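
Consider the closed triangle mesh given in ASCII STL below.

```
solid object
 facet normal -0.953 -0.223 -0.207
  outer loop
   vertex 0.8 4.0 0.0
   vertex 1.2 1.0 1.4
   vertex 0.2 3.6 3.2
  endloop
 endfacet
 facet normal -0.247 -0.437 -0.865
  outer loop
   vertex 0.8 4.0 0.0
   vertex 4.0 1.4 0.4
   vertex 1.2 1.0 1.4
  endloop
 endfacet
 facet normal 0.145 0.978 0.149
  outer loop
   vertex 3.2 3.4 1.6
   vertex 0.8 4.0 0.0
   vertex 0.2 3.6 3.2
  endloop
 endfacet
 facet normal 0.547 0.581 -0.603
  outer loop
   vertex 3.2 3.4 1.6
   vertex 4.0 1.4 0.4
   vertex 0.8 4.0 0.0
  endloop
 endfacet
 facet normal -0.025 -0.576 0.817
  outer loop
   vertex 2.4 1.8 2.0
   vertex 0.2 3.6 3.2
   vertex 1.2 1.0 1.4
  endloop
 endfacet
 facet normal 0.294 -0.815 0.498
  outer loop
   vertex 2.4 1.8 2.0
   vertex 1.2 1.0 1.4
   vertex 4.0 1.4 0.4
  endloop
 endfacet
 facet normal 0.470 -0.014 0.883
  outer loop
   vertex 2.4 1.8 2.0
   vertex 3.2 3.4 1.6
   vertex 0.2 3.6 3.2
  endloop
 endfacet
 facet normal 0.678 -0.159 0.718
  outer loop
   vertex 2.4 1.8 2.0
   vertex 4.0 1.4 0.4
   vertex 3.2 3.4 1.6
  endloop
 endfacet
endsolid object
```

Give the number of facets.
8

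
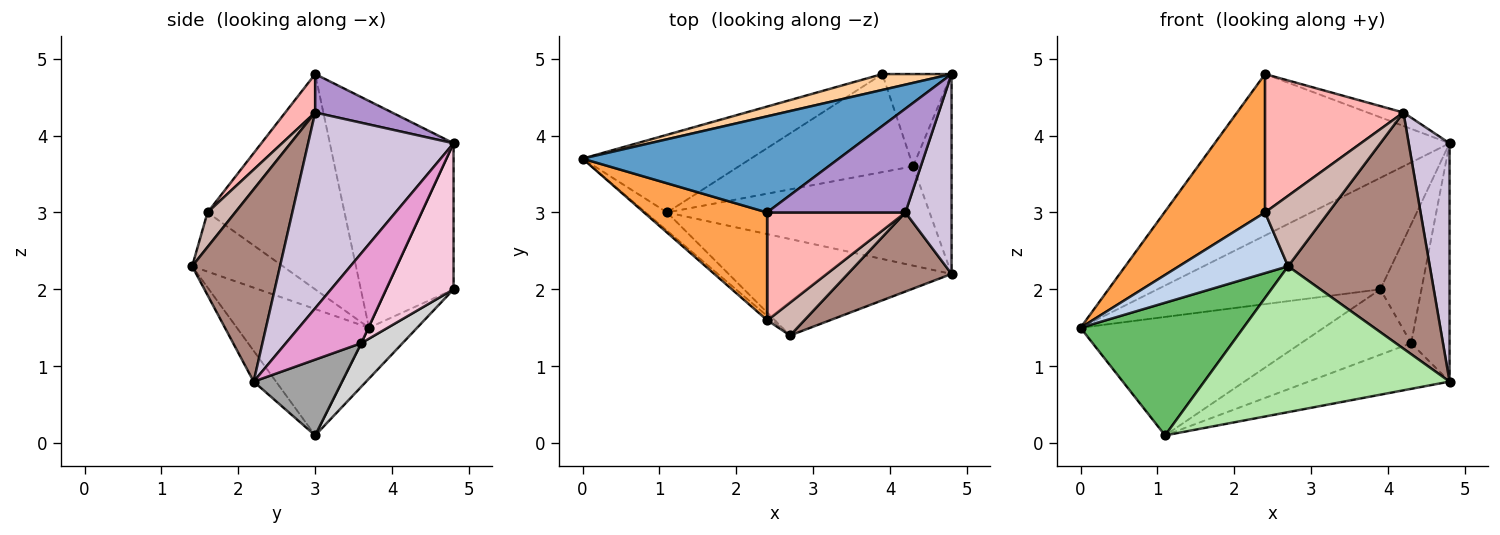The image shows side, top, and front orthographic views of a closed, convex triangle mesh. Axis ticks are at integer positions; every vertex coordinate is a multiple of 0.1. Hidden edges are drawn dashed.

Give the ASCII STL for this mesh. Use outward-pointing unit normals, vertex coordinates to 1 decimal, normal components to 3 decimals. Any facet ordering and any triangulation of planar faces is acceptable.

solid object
 facet normal -0.412 0.783 0.466
  outer loop
   vertex 2.4 3.0 4.8
   vertex 4.8 4.8 3.9
   vertex 0.0 3.7 1.5
  endloop
 endfacet
 facet normal -0.638 -0.768 -0.054
  outer loop
   vertex 2.4 1.6 3.0
   vertex 0.0 3.7 1.5
   vertex 2.7 1.4 2.3
  endloop
 endfacet
 facet normal -0.732 -0.538 0.418
  outer loop
   vertex 2.4 1.6 3.0
   vertex 2.4 3.0 4.8
   vertex 0.0 3.7 1.5
  endloop
 endfacet
 facet normal -0.285 0.949 0.135
  outer loop
   vertex 3.9 4.8 2.0
   vertex 0.0 3.7 1.5
   vertex 4.8 4.8 3.9
  endloop
 endfacet
 facet normal -0.626 -0.772 -0.106
  outer loop
   vertex 1.1 3.0 0.1
   vertex 2.7 1.4 2.3
   vertex 0.0 3.7 1.5
  endloop
 endfacet
 facet normal -0.076 -0.832 -0.550
  outer loop
   vertex 1.1 3.0 0.1
   vertex 4.8 2.2 0.8
   vertex 2.7 1.4 2.3
  endloop
 endfacet
 facet normal -0.163 0.825 -0.541
  outer loop
   vertex 1.1 3.0 0.1
   vertex 0.0 3.7 1.5
   vertex 3.9 4.8 2.0
  endloop
 endfacet
 facet normal 0.168 -0.778 0.605
  outer loop
   vertex 4.2 3.0 4.3
   vertex 2.4 3.0 4.8
   vertex 2.4 1.6 3.0
  endloop
 endfacet
 facet normal 0.266 0.124 0.956
  outer loop
   vertex 4.2 3.0 4.3
   vertex 4.8 4.8 3.9
   vertex 2.4 3.0 4.8
  endloop
 endfacet
 facet normal 0.939 -0.264 0.221
  outer loop
   vertex 4.2 3.0 4.3
   vertex 4.8 2.2 0.8
   vertex 4.8 4.8 3.9
  endloop
 endfacet
 facet normal 0.507 -0.817 0.274
  outer loop
   vertex 4.2 3.0 4.3
   vertex 2.7 1.4 2.3
   vertex 4.8 2.2 0.8
  endloop
 endfacet
 facet normal 0.367 -0.841 0.398
  outer loop
   vertex 4.2 3.0 4.3
   vertex 2.4 1.6 3.0
   vertex 2.7 1.4 2.3
  endloop
 endfacet
 facet normal 0.833 0.424 -0.356
  outer loop
   vertex 4.3 3.6 1.3
   vertex 4.8 4.8 3.9
   vertex 4.8 2.2 0.8
  endloop
 endfacet
 facet normal 0.792 0.483 -0.375
  outer loop
   vertex 4.3 3.6 1.3
   vertex 3.9 4.8 2.0
   vertex 4.8 4.8 3.9
  endloop
 endfacet
 facet normal 0.254 0.404 -0.879
  outer loop
   vertex 4.3 3.6 1.3
   vertex 4.8 2.2 0.8
   vertex 1.1 3.0 0.1
  endloop
 endfacet
 facet normal 0.204 0.543 -0.815
  outer loop
   vertex 4.3 3.6 1.3
   vertex 1.1 3.0 0.1
   vertex 3.9 4.8 2.0
  endloop
 endfacet
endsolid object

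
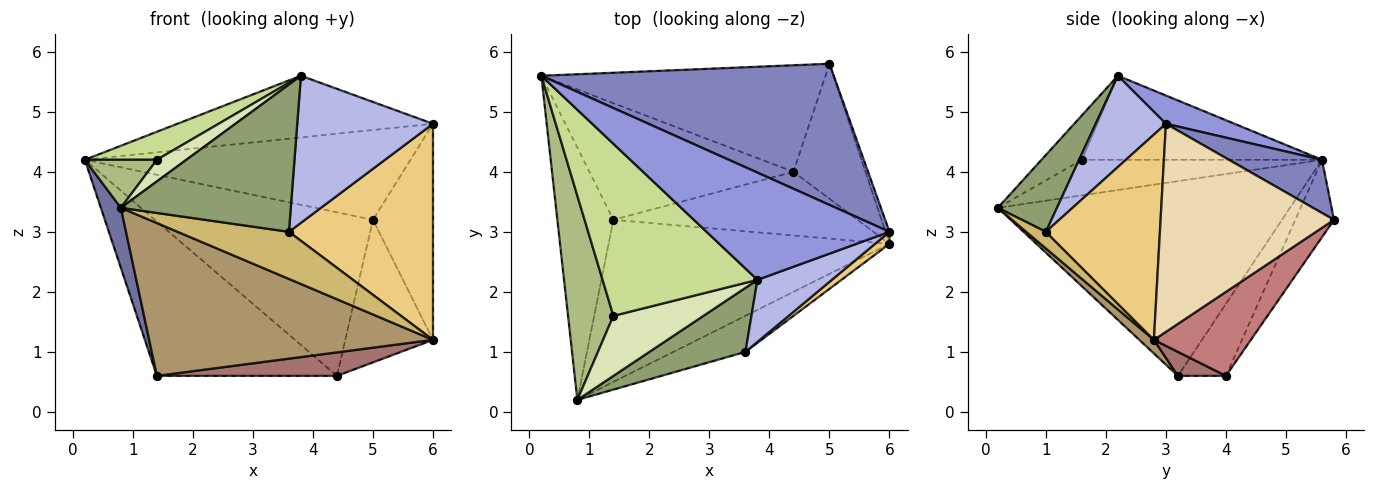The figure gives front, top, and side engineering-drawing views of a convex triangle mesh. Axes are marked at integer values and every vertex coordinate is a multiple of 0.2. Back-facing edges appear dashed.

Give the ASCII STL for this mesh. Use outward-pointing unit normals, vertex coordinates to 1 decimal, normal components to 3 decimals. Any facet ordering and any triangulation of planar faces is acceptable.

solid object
 facet normal -0.959 -0.066 -0.276
  outer loop
   vertex 1.4 3.2 0.6
   vertex 0.8 0.2 3.4
   vertex 0.2 5.6 4.2
  endloop
 endfacet
 facet normal 0.152 0.531 0.834
  outer loop
   vertex 5.0 5.8 3.2
   vertex 0.2 5.6 4.2
   vertex 6.0 3.0 4.8
  endloop
 endfacet
 facet normal 0.133 0.494 0.859
  outer loop
   vertex 3.8 2.2 5.6
   vertex 6.0 3.0 4.8
   vertex 0.2 5.6 4.2
  endloop
 endfacet
 facet normal 0.430 -0.832 0.351
  outer loop
   vertex 3.6 1.0 3.0
   vertex 6.0 3.0 4.8
   vertex 3.8 2.2 5.6
  endloop
 endfacet
 facet normal 0.304 -0.874 0.380
  outer loop
   vertex 3.6 1.0 3.0
   vertex 3.8 2.2 5.6
   vertex 0.8 0.2 3.4
  endloop
 endfacet
 facet normal -0.607 -0.182 0.774
  outer loop
   vertex 1.4 1.6 4.2
   vertex 0.2 5.6 4.2
   vertex 0.8 0.2 3.4
  endloop
 endfacet
 facet normal -0.472 -0.142 0.870
  outer loop
   vertex 1.4 1.6 4.2
   vertex 3.8 2.2 5.6
   vertex 0.2 5.6 4.2
  endloop
 endfacet
 facet normal -0.421 -0.307 0.853
  outer loop
   vertex 1.4 1.6 4.2
   vertex 0.8 0.2 3.4
   vertex 3.8 2.2 5.6
  endloop
 endfacet
 facet normal 0.035 -0.686 -0.727
  outer loop
   vertex 6.0 2.8 1.2
   vertex 0.8 0.2 3.4
   vertex 1.4 3.2 0.6
  endloop
 endfacet
 facet normal 0.139 -0.787 -0.602
  outer loop
   vertex 6.0 2.8 1.2
   vertex 3.6 1.0 3.0
   vertex 0.8 0.2 3.4
  endloop
 endfacet
 facet normal 0.620 -0.783 0.044
  outer loop
   vertex 6.0 2.8 1.2
   vertex 6.0 3.0 4.8
   vertex 3.6 1.0 3.0
  endloop
 endfacet
 facet normal 0.945 0.327 -0.018
  outer loop
   vertex 6.0 2.8 1.2
   vertex 5.0 5.8 3.2
   vertex 6.0 3.0 4.8
  endloop
 endfacet
 facet normal 0.092 -0.345 -0.934
  outer loop
   vertex 4.4 4.0 0.6
   vertex 6.0 2.8 1.2
   vertex 1.4 3.2 0.6
  endloop
 endfacet
 facet normal 0.626 0.566 -0.536
  outer loop
   vertex 4.4 4.0 0.6
   vertex 5.0 5.8 3.2
   vertex 6.0 2.8 1.2
  endloop
 endfacet
 facet normal -0.208 0.780 -0.590
  outer loop
   vertex 4.4 4.0 0.6
   vertex 1.4 3.2 0.6
   vertex 0.2 5.6 4.2
  endloop
 endfacet
 facet normal -0.147 0.829 -0.540
  outer loop
   vertex 4.4 4.0 0.6
   vertex 0.2 5.6 4.2
   vertex 5.0 5.8 3.2
  endloop
 endfacet
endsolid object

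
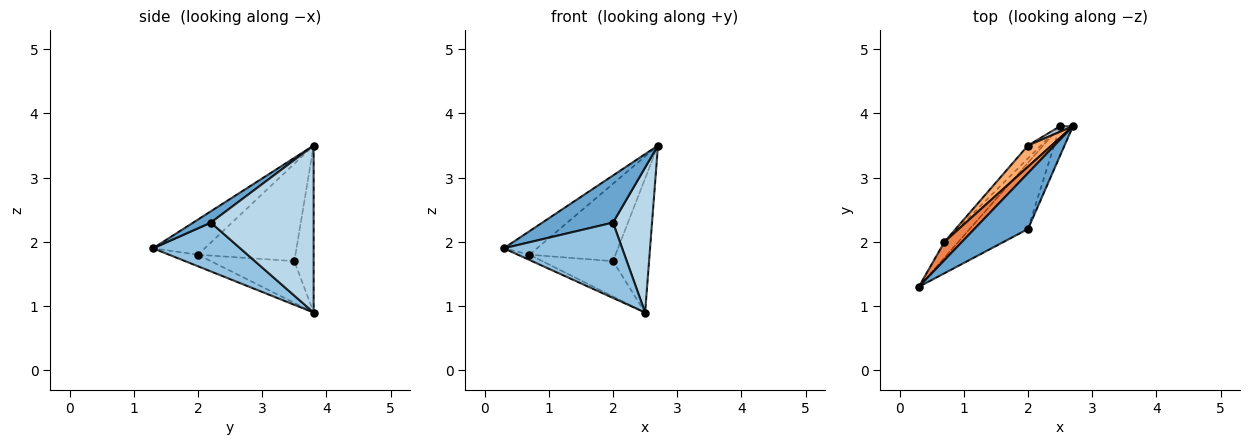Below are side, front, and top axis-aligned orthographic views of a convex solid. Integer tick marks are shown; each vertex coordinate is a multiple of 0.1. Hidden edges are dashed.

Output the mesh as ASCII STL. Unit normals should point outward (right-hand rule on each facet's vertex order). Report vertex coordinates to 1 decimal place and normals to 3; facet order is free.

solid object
 facet normal 0.159 -0.636 0.755
  outer loop
   vertex 2.0 2.2 2.3
   vertex 2.7 3.8 3.5
   vertex 0.3 1.3 1.9
  endloop
 endfacet
 facet normal 0.484 -0.657 -0.578
  outer loop
   vertex 2.0 2.2 2.3
   vertex 0.3 1.3 1.9
   vertex 2.5 3.8 0.9
  endloop
 endfacet
 facet normal 0.932 -0.354 -0.072
  outer loop
   vertex 2.0 2.2 2.3
   vertex 2.5 3.8 0.9
   vertex 2.7 3.8 3.5
  endloop
 endfacet
 facet normal -0.471 0.881 0.036
  outer loop
   vertex 2.0 3.5 1.7
   vertex 2.7 3.8 3.5
   vertex 2.5 3.8 0.9
  endloop
 endfacet
 facet normal -0.776 0.499 0.385
  outer loop
   vertex 0.7 2.0 1.8
   vertex 0.3 1.3 1.9
   vertex 2.7 3.8 3.5
  endloop
 endfacet
 facet normal -0.738 0.651 0.178
  outer loop
   vertex 0.7 2.0 1.8
   vertex 2.7 3.8 3.5
   vertex 2.0 3.5 1.7
  endloop
 endfacet
 facet normal -0.620 0.248 -0.744
  outer loop
   vertex 0.7 2.0 1.8
   vertex 2.5 3.8 0.9
   vertex 0.3 1.3 1.9
  endloop
 endfacet
 facet normal -0.743 0.629 -0.229
  outer loop
   vertex 0.7 2.0 1.8
   vertex 2.0 3.5 1.7
   vertex 2.5 3.8 0.9
  endloop
 endfacet
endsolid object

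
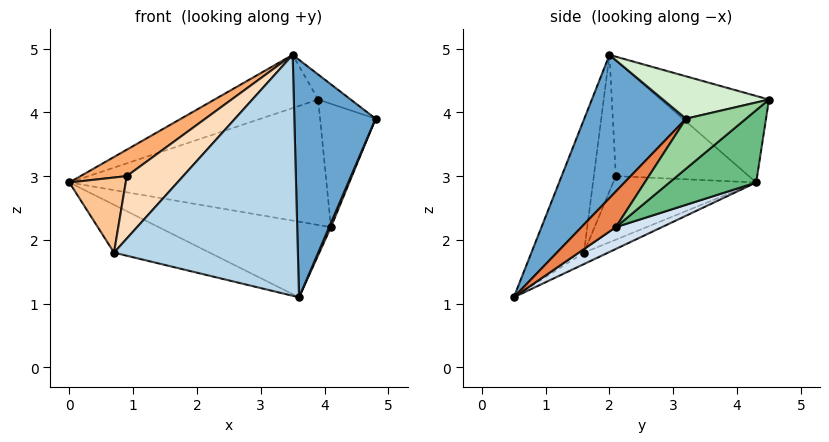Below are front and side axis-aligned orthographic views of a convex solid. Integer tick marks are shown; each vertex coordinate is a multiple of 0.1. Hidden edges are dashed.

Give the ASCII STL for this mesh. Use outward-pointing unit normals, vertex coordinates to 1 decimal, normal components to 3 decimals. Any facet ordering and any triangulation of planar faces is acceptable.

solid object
 facet normal 0.755 -0.603 0.258
  outer loop
   vertex 3.5 2.0 4.9
   vertex 3.6 0.5 1.1
   vertex 4.8 3.2 3.9
  endloop
 endfacet
 facet normal -0.090 0.356 -0.930
  outer loop
   vertex 0.7 1.6 1.8
   vertex 0.0 4.3 2.9
   vertex 3.6 0.5 1.1
  endloop
 endfacet
 facet normal -0.258 -0.901 0.349
  outer loop
   vertex 0.7 1.6 1.8
   vertex 3.6 0.5 1.1
   vertex 3.5 2.0 4.9
  endloop
 endfacet
 facet normal 0.142 0.530 -0.836
  outer loop
   vertex 4.1 2.1 2.2
   vertex 3.6 0.5 1.1
   vertex 0.0 4.3 2.9
  endloop
 endfacet
 facet normal 0.934 -0.050 -0.353
  outer loop
   vertex 4.1 2.1 2.2
   vertex 4.8 3.2 3.9
   vertex 3.6 0.5 1.1
  endloop
 endfacet
 facet normal -0.583 -0.203 0.787
  outer loop
   vertex 0.9 2.1 3.0
   vertex 3.5 2.0 4.9
   vertex 0.0 4.3 2.9
  endloop
 endfacet
 facet normal -0.889 -0.350 0.294
  outer loop
   vertex 0.9 2.1 3.0
   vertex 0.0 4.3 2.9
   vertex 0.7 1.6 1.8
  endloop
 endfacet
 facet normal -0.332 -0.850 0.409
  outer loop
   vertex 0.9 2.1 3.0
   vertex 0.7 1.6 1.8
   vertex 3.5 2.0 4.9
  endloop
 endfacet
 facet normal 0.215 0.636 -0.741
  outer loop
   vertex 3.9 4.5 4.2
   vertex 4.1 2.1 2.2
   vertex 0.0 4.3 2.9
  endloop
 endfacet
 facet normal 0.589 0.546 -0.596
  outer loop
   vertex 3.9 4.5 4.2
   vertex 4.8 3.2 3.9
   vertex 4.1 2.1 2.2
  endloop
 endfacet
 facet normal -0.315 0.302 0.900
  outer loop
   vertex 3.9 4.5 4.2
   vertex 0.0 4.3 2.9
   vertex 3.5 2.0 4.9
  endloop
 endfacet
 facet normal 0.508 0.156 0.847
  outer loop
   vertex 3.9 4.5 4.2
   vertex 3.5 2.0 4.9
   vertex 4.8 3.2 3.9
  endloop
 endfacet
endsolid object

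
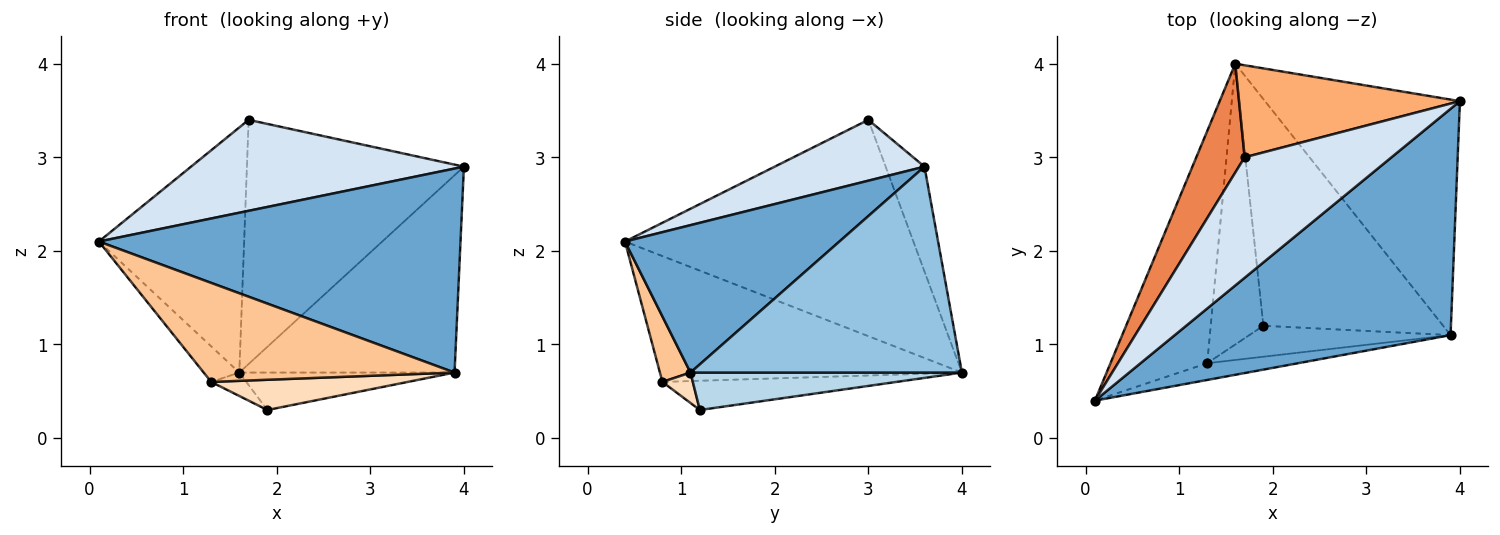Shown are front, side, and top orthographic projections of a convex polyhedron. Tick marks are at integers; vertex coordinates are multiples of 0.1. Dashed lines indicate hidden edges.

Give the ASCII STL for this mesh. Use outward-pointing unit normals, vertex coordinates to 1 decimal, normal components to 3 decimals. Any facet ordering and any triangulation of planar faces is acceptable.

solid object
 facet normal 0.369 -0.622 0.690
  outer loop
   vertex 3.9 1.1 0.7
   vertex 4.0 3.6 2.9
   vertex 0.1 0.4 2.1
  endloop
 endfacet
 facet normal 0.629 0.499 -0.596
  outer loop
   vertex 3.9 1.1 0.7
   vertex 1.6 4.0 0.7
   vertex 4.0 3.6 2.9
  endloop
 endfacet
 facet normal 0.201 0.160 -0.966
  outer loop
   vertex 3.9 1.1 0.7
   vertex 1.9 1.2 0.3
   vertex 1.6 4.0 0.7
  endloop
 endfacet
 facet normal 0.314 -0.572 0.758
  outer loop
   vertex 1.7 3.0 3.4
   vertex 0.1 0.4 2.1
   vertex 4.0 3.6 2.9
  endloop
 endfacet
 facet normal -0.876 0.441 0.196
  outer loop
   vertex 1.7 3.0 3.4
   vertex 1.6 4.0 0.7
   vertex 0.1 0.4 2.1
  endloop
 endfacet
 facet normal -0.165 0.923 0.348
  outer loop
   vertex 1.7 3.0 3.4
   vertex 4.0 3.6 2.9
   vertex 1.6 4.0 0.7
  endloop
 endfacet
 facet normal 0.119 -0.979 -0.166
  outer loop
   vertex 1.3 0.8 0.6
   vertex 3.9 1.1 0.7
   vertex 0.1 0.4 2.1
  endloop
 endfacet
 facet normal 0.108 -0.695 -0.711
  outer loop
   vertex 1.3 0.8 0.6
   vertex 1.9 1.2 0.3
   vertex 3.9 1.1 0.7
  endloop
 endfacet
 facet normal -0.789 0.093 -0.607
  outer loop
   vertex 1.3 0.8 0.6
   vertex 0.1 0.4 2.1
   vertex 1.6 4.0 0.7
  endloop
 endfacet
 facet normal -0.484 0.073 -0.872
  outer loop
   vertex 1.3 0.8 0.6
   vertex 1.6 4.0 0.7
   vertex 1.9 1.2 0.3
  endloop
 endfacet
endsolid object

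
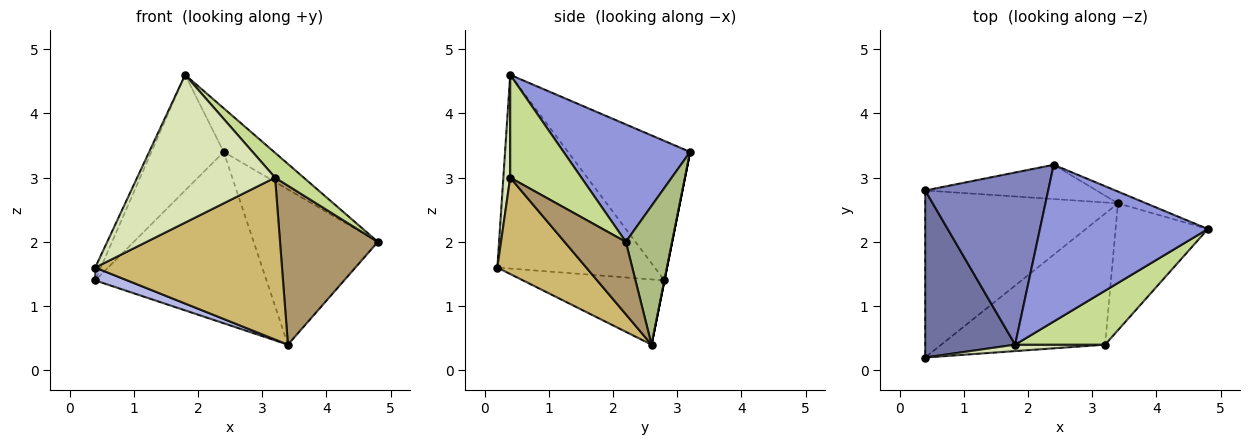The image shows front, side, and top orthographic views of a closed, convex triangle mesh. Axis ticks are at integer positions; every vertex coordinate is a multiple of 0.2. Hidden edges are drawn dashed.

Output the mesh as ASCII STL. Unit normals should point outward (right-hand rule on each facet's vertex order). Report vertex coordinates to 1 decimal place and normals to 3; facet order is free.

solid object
 facet normal -0.907 0.032 0.421
  outer loop
   vertex 1.8 0.4 4.6
   vertex 0.4 2.8 1.4
   vertex 0.4 0.2 1.6
  endloop
 endfacet
 facet normal -0.686 0.406 0.604
  outer loop
   vertex 2.4 3.2 3.4
   vertex 0.4 2.8 1.4
   vertex 1.8 0.4 4.6
  endloop
 endfacet
 facet normal 0.559 0.223 0.799
  outer loop
   vertex 2.4 3.2 3.4
   vertex 1.8 0.4 4.6
   vertex 4.8 2.2 2.0
  endloop
 endfacet
 facet normal -0.320 -0.073 -0.945
  outer loop
   vertex 3.4 2.6 0.4
   vertex 0.4 0.2 1.6
   vertex 0.4 2.8 1.4
  endloop
 endfacet
 facet normal 0.000 0.981 -0.196
  outer loop
   vertex 3.4 2.6 0.4
   vertex 0.4 2.8 1.4
   vertex 2.4 3.2 3.4
  endloop
 endfacet
 facet normal 0.348 0.935 -0.071
  outer loop
   vertex 3.4 2.6 0.4
   vertex 2.4 3.2 3.4
   vertex 4.8 2.2 2.0
  endloop
 endfacet
 facet normal 0.720 -0.290 0.630
  outer loop
   vertex 3.2 0.4 3.0
   vertex 4.8 2.2 2.0
   vertex 1.8 0.4 4.6
  endloop
 endfacet
 facet normal 0.050 -0.998 0.043
  outer loop
   vertex 3.2 0.4 3.0
   vertex 1.8 0.4 4.6
   vertex 0.4 0.2 1.6
  endloop
 endfacet
 facet normal 0.440 -0.702 -0.560
  outer loop
   vertex 3.2 0.4 3.0
   vertex 3.4 2.6 0.4
   vertex 4.8 2.2 2.0
  endloop
 endfacet
 facet normal 0.347 -0.729 -0.590
  outer loop
   vertex 3.2 0.4 3.0
   vertex 0.4 0.2 1.6
   vertex 3.4 2.6 0.4
  endloop
 endfacet
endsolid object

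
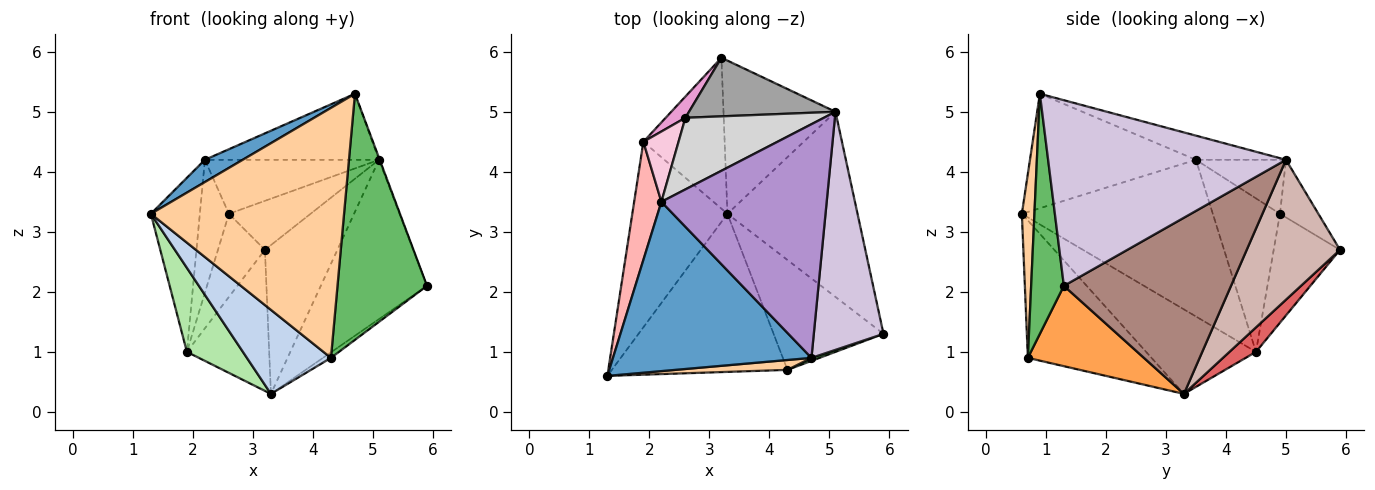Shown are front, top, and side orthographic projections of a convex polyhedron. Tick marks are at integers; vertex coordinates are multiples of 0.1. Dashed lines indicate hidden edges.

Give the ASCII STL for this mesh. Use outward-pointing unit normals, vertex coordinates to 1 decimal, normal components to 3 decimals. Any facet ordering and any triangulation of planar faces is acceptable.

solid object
 facet normal -0.496 -0.113 0.861
  outer loop
   vertex 2.2 3.5 4.2
   vertex 1.3 0.6 3.3
   vertex 4.7 0.9 5.3
  endloop
 endfacet
 facet normal -0.568 -0.386 -0.727
  outer loop
   vertex 4.3 0.7 0.9
   vertex 1.3 0.6 3.3
   vertex 3.3 3.3 0.3
  endloop
 endfacet
 facet normal 0.590 0.041 -0.807
  outer loop
   vertex 4.3 0.7 0.9
   vertex 3.3 3.3 0.3
   vertex 5.9 1.3 2.1
  endloop
 endfacet
 facet normal 0.065 -0.997 0.039
  outer loop
   vertex 4.3 0.7 0.9
   vertex 4.7 0.9 5.3
   vertex 1.3 0.6 3.3
  endloop
 endfacet
 facet normal 0.344 -0.939 0.011
  outer loop
   vertex 4.3 0.7 0.9
   vertex 5.9 1.3 2.1
   vertex 4.7 0.9 5.3
  endloop
 endfacet
 facet normal -0.629 -0.321 -0.708
  outer loop
   vertex 1.9 4.5 1.0
   vertex 3.3 3.3 0.3
   vertex 1.3 0.6 3.3
  endloop
 endfacet
 facet normal 0.215 0.667 -0.714
  outer loop
   vertex 1.9 4.5 1.0
   vertex 3.2 5.9 2.7
   vertex 3.3 3.3 0.3
  endloop
 endfacet
 facet normal -0.955 0.245 0.166
  outer loop
   vertex 1.9 4.5 1.0
   vertex 1.3 0.6 3.3
   vertex 2.2 3.5 4.2
  endloop
 endfacet
 facet normal -0.139 0.269 0.953
  outer loop
   vertex 5.1 5.0 4.2
   vertex 2.2 3.5 4.2
   vertex 4.7 0.9 5.3
  endloop
 endfacet
 facet normal 0.936 0.003 0.351
  outer loop
   vertex 5.1 5.0 4.2
   vertex 4.7 0.9 5.3
   vertex 5.9 1.3 2.1
  endloop
 endfacet
 facet normal 0.716 0.455 -0.529
  outer loop
   vertex 5.1 5.0 4.2
   vertex 5.9 1.3 2.1
   vertex 3.3 3.3 0.3
  endloop
 endfacet
 facet normal 0.667 0.519 -0.534
  outer loop
   vertex 5.1 5.0 4.2
   vertex 3.3 3.3 0.3
   vertex 3.2 5.9 2.7
  endloop
 endfacet
 facet normal -0.807 0.572 0.146
  outer loop
   vertex 2.6 4.9 3.3
   vertex 3.2 5.9 2.7
   vertex 1.9 4.5 1.0
  endloop
 endfacet
 facet normal -0.898 0.389 0.206
  outer loop
   vertex 2.6 4.9 3.3
   vertex 1.9 4.5 1.0
   vertex 2.2 3.5 4.2
  endloop
 endfacet
 facet normal -0.289 0.614 0.734
  outer loop
   vertex 2.6 4.9 3.3
   vertex 5.1 5.0 4.2
   vertex 3.2 5.9 2.7
  endloop
 endfacet
 facet normal -0.297 0.575 0.762
  outer loop
   vertex 2.6 4.9 3.3
   vertex 2.2 3.5 4.2
   vertex 5.1 5.0 4.2
  endloop
 endfacet
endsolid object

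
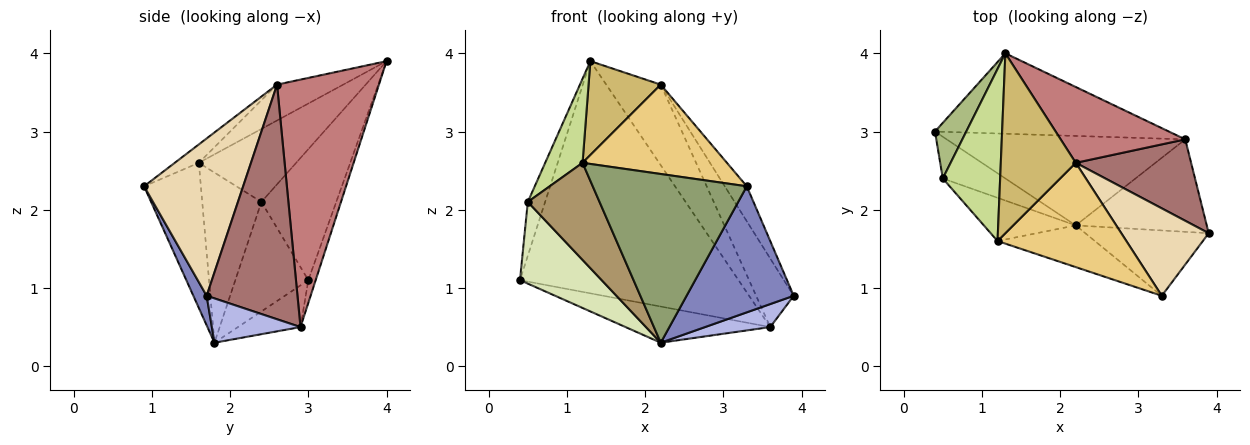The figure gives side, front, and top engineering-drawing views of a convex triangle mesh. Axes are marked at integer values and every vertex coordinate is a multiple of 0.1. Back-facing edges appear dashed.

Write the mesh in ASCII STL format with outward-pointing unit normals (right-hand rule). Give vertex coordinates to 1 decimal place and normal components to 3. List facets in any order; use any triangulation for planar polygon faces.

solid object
 facet normal -0.032 0.944 -0.327
  outer loop
   vertex 3.6 2.9 0.5
   vertex 0.4 3.0 1.1
   vertex 1.3 4.0 3.9
  endloop
 endfacet
 facet normal 0.110 -0.883 -0.457
  outer loop
   vertex 2.2 1.8 0.3
   vertex 3.9 1.7 0.9
   vertex 3.3 0.9 2.3
  endloop
 endfacet
 facet normal -0.160 0.370 -0.915
  outer loop
   vertex 2.2 1.8 0.3
   vertex 0.4 3.0 1.1
   vertex 3.6 2.9 0.5
  endloop
 endfacet
 facet normal 0.312 -0.229 -0.922
  outer loop
   vertex 2.2 1.8 0.3
   vertex 3.6 2.9 0.5
   vertex 3.9 1.7 0.9
  endloop
 endfacet
 facet normal -0.337 -0.914 -0.226
  outer loop
   vertex 1.2 1.6 2.6
   vertex 2.2 1.8 0.3
   vertex 3.3 0.9 2.3
  endloop
 endfacet
 facet normal -0.949 0.220 0.227
  outer loop
   vertex 0.5 2.4 2.1
   vertex 1.3 4.0 3.9
   vertex 0.4 3.0 1.1
  endloop
 endfacet
 facet normal -0.753 -0.289 0.591
  outer loop
   vertex 0.5 2.4 2.1
   vertex 1.2 1.6 2.6
   vertex 1.3 4.0 3.9
  endloop
 endfacet
 facet normal -0.623 -0.697 -0.356
  outer loop
   vertex 0.5 2.4 2.1
   vertex 0.4 3.0 1.1
   vertex 2.2 1.8 0.3
  endloop
 endfacet
 facet normal -0.602 -0.730 -0.325
  outer loop
   vertex 0.5 2.4 2.1
   vertex 2.2 1.8 0.3
   vertex 1.2 1.6 2.6
  endloop
 endfacet
 facet normal -0.390 -0.426 0.816
  outer loop
   vertex 2.2 2.6 3.6
   vertex 1.3 4.0 3.9
   vertex 1.2 1.6 2.6
  endloop
 endfacet
 facet normal -0.108 -0.647 0.755
  outer loop
   vertex 2.2 2.6 3.6
   vertex 1.2 1.6 2.6
   vertex 3.3 0.9 2.3
  endloop
 endfacet
 facet normal 0.858 0.191 0.477
  outer loop
   vertex 2.2 2.6 3.6
   vertex 3.3 0.9 2.3
   vertex 3.9 1.7 0.9
  endloop
 endfacet
 facet normal 0.841 0.348 0.414
  outer loop
   vertex 2.2 2.6 3.6
   vertex 3.9 1.7 0.9
   vertex 3.6 2.9 0.5
  endloop
 endfacet
 facet normal 0.806 0.431 0.406
  outer loop
   vertex 2.2 2.6 3.6
   vertex 3.6 2.9 0.5
   vertex 1.3 4.0 3.9
  endloop
 endfacet
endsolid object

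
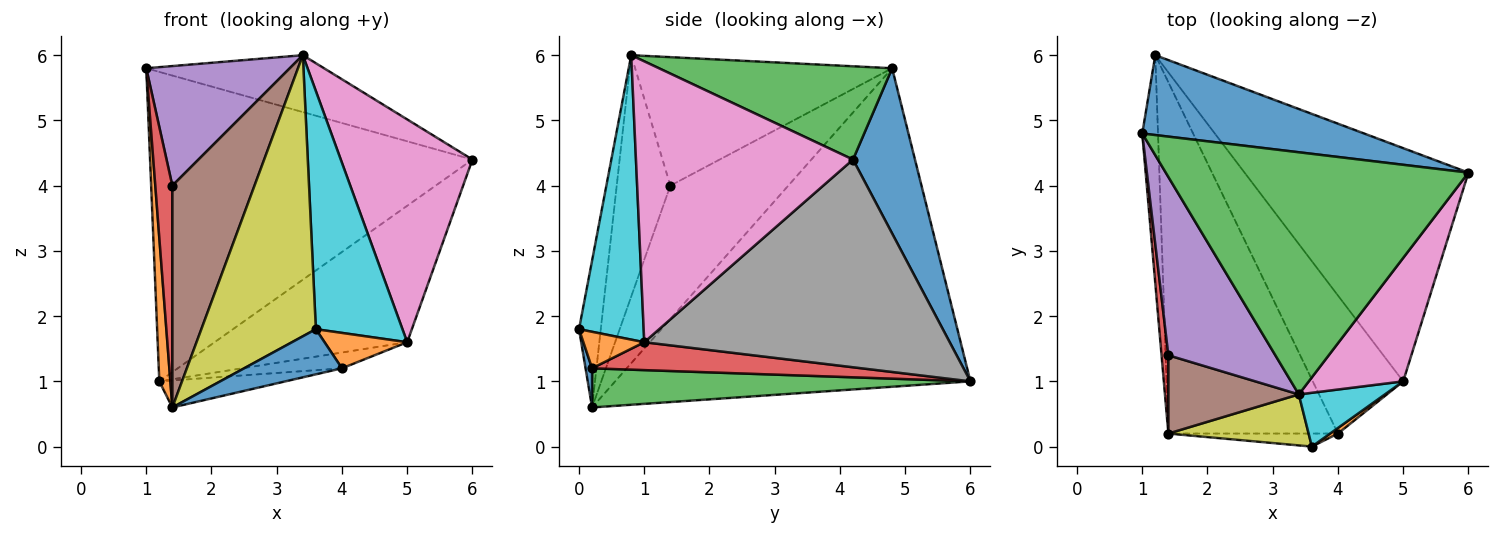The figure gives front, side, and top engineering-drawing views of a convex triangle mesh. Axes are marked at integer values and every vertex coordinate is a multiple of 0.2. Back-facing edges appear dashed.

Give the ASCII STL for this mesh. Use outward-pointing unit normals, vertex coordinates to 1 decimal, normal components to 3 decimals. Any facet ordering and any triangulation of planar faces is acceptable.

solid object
 facet normal 0.183 0.952 0.246
  outer loop
   vertex 1.2 6.0 1.0
   vertex 1.0 4.8 5.8
   vertex 6.0 4.2 4.4
  endloop
 endfacet
 facet normal -0.998 -0.031 -0.049
  outer loop
   vertex 1.2 6.0 1.0
   vertex 1.4 0.2 0.6
   vertex 1.0 4.8 5.8
  endloop
 endfacet
 facet normal 0.287 0.219 0.932
  outer loop
   vertex 3.4 0.8 6.0
   vertex 6.0 4.2 4.4
   vertex 1.0 4.8 5.8
  endloop
 endfacet
 facet normal -0.988 -0.143 0.050
  outer loop
   vertex 1.4 1.4 4.0
   vertex 1.0 4.8 5.8
   vertex 1.4 0.2 0.6
  endloop
 endfacet
 facet normal -0.706 -0.394 0.588
  outer loop
   vertex 1.4 1.4 4.0
   vertex 3.4 0.8 6.0
   vertex 1.0 4.8 5.8
  endloop
 endfacet
 facet normal -0.524 -0.803 0.283
  outer loop
   vertex 1.4 1.4 4.0
   vertex 1.4 0.2 0.6
   vertex 3.4 0.8 6.0
  endloop
 endfacet
 facet normal 0.822 -0.498 0.276
  outer loop
   vertex 5.0 1.0 1.6
   vertex 6.0 4.2 4.4
   vertex 3.4 0.8 6.0
  endloop
 endfacet
 facet normal 0.625 0.394 -0.674
  outer loop
   vertex 5.0 1.0 1.6
   vertex 1.2 6.0 1.0
   vertex 6.0 4.2 4.4
  endloop
 endfacet
 facet normal -0.184 -0.967 0.175
  outer loop
   vertex 3.6 0.0 1.8
   vertex 3.4 0.8 6.0
   vertex 1.4 0.2 0.6
  endloop
 endfacet
 facet normal 0.589 -0.788 0.178
  outer loop
   vertex 3.6 0.0 1.8
   vertex 5.0 1.0 1.6
   vertex 3.4 0.8 6.0
  endloop
 endfacet
 facet normal 0.064 -0.959 -0.277
  outer loop
   vertex 4.0 0.2 1.2
   vertex 3.6 0.0 1.8
   vertex 1.4 0.2 0.6
  endloop
 endfacet
 facet normal 0.588 -0.799 0.126
  outer loop
   vertex 4.0 0.2 1.2
   vertex 5.0 1.0 1.6
   vertex 3.6 0.0 1.8
  endloop
 endfacet
 facet normal 0.224 0.075 -0.972
  outer loop
   vertex 4.0 0.2 1.2
   vertex 1.4 0.2 0.6
   vertex 1.2 6.0 1.0
  endloop
 endfacet
 facet normal 0.293 0.109 -0.950
  outer loop
   vertex 4.0 0.2 1.2
   vertex 1.2 6.0 1.0
   vertex 5.0 1.0 1.6
  endloop
 endfacet
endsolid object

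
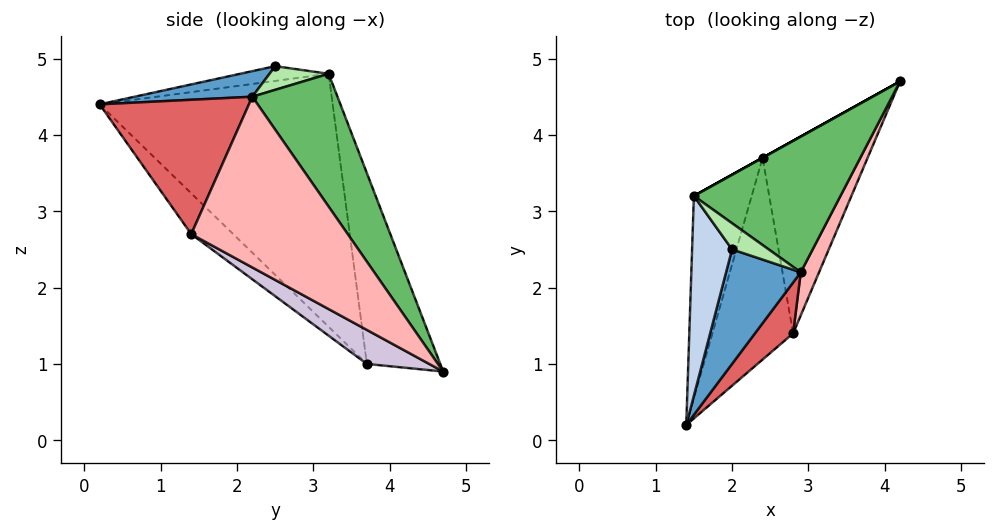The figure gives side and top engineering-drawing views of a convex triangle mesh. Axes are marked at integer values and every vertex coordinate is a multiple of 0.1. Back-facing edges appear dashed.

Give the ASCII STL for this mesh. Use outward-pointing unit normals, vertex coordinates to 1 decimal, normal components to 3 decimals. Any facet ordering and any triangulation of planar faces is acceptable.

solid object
 facet normal 0.311 -0.279 0.909
  outer loop
   vertex 2.9 2.2 4.5
   vertex 2.0 2.5 4.9
   vertex 1.4 0.2 4.4
  endloop
 endfacet
 facet normal -0.344 -0.113 0.932
  outer loop
   vertex 1.5 3.2 4.8
   vertex 1.4 0.2 4.4
   vertex 2.0 2.5 4.9
  endloop
 endfacet
 facet normal -0.973 0.062 -0.222
  outer loop
   vertex 1.5 3.2 4.8
   vertex 2.4 3.7 1.0
   vertex 1.4 0.2 4.4
  endloop
 endfacet
 facet normal -0.486 0.874 0.000
  outer loop
   vertex 1.5 3.2 4.8
   vertex 4.2 4.7 0.9
   vertex 2.4 3.7 1.0
  endloop
 endfacet
 facet normal 0.546 0.583 0.602
  outer loop
   vertex 1.5 3.2 4.8
   vertex 2.9 2.2 4.5
   vertex 4.2 4.7 0.9
  endloop
 endfacet
 facet normal 0.484 0.453 0.749
  outer loop
   vertex 1.5 3.2 4.8
   vertex 2.0 2.5 4.9
   vertex 2.9 2.2 4.5
  endloop
 endfacet
 facet normal 0.775 -0.592 0.220
  outer loop
   vertex 2.8 1.4 2.7
   vertex 2.9 2.2 4.5
   vertex 1.4 0.2 4.4
  endloop
 endfacet
 facet normal 0.934 -0.342 0.100
  outer loop
   vertex 2.8 1.4 2.7
   vertex 4.2 4.7 0.9
   vertex 2.9 2.2 4.5
  endloop
 endfacet
 facet normal -0.363 -0.594 -0.718
  outer loop
   vertex 2.8 1.4 2.7
   vertex 1.4 0.2 4.4
   vertex 2.4 3.7 1.0
  endloop
 endfacet
 facet normal 0.258 -0.545 -0.798
  outer loop
   vertex 2.8 1.4 2.7
   vertex 2.4 3.7 1.0
   vertex 4.2 4.7 0.9
  endloop
 endfacet
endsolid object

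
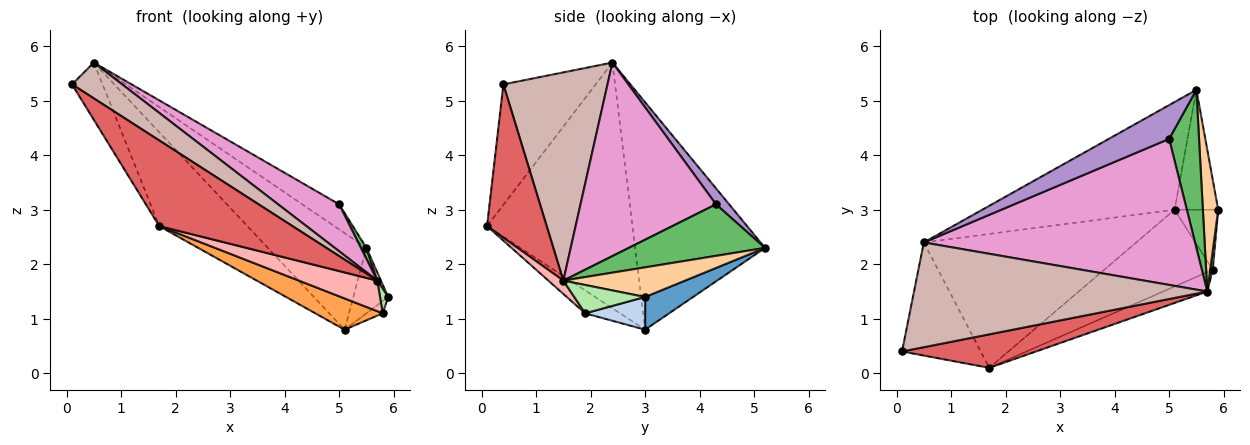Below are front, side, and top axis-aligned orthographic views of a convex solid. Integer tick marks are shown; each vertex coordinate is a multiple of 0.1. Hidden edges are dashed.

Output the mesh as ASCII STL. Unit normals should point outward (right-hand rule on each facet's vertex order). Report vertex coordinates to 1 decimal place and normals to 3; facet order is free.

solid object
 facet normal 0.550 0.400 -0.733
  outer loop
   vertex 5.1 3.0 0.8
   vertex 5.5 5.2 2.3
   vertex 5.9 3.0 1.4
  endloop
 endfacet
 facet normal 0.592 0.161 -0.789
  outer loop
   vertex 5.8 1.9 1.1
   vertex 5.1 3.0 0.8
   vertex 5.9 3.0 1.4
  endloop
 endfacet
 facet normal -0.192 -0.370 -0.909
  outer loop
   vertex 5.8 1.9 1.1
   vertex 1.7 0.1 2.7
   vertex 5.1 3.0 0.8
  endloop
 endfacet
 facet normal 0.888 -0.027 0.459
  outer loop
   vertex 5.7 1.5 1.7
   vertex 5.9 3.0 1.4
   vertex 5.5 5.2 2.3
  endloop
 endfacet
 facet normal 0.865 -0.035 0.501
  outer loop
   vertex 5.7 1.5 1.7
   vertex 5.5 5.2 2.3
   vertex 5.0 4.3 3.1
  endloop
 endfacet
 facet normal 0.989 -0.114 0.089
  outer loop
   vertex 5.7 1.5 1.7
   vertex 5.8 1.9 1.1
   vertex 5.9 3.0 1.4
  endloop
 endfacet
 facet normal 0.385 -0.860 0.336
  outer loop
   vertex 5.7 1.5 1.7
   vertex 0.1 0.4 5.3
   vertex 1.7 0.1 2.7
  endloop
 endfacet
 facet normal 0.159 -0.833 -0.529
  outer loop
   vertex 5.7 1.5 1.7
   vertex 1.7 0.1 2.7
   vertex 5.8 1.9 1.1
  endloop
 endfacet
 facet normal 0.208 0.583 0.786
  outer loop
   vertex 0.5 2.4 5.7
   vertex 5.0 4.3 3.1
   vertex 5.5 5.2 2.3
  endloop
 endfacet
 facet normal -0.661 0.501 -0.559
  outer loop
   vertex 0.5 2.4 5.7
   vertex 5.5 5.2 2.3
   vertex 5.1 3.0 0.8
  endloop
 endfacet
 facet normal -0.688 0.417 -0.595
  outer loop
   vertex 0.5 2.4 5.7
   vertex 5.1 3.0 0.8
   vertex 1.7 0.1 2.7
  endloop
 endfacet
 facet normal 0.558 -0.269 0.785
  outer loop
   vertex 0.5 2.4 5.7
   vertex 0.1 0.4 5.3
   vertex 5.7 1.5 1.7
  endloop
 endfacet
 facet normal 0.562 -0.253 0.787
  outer loop
   vertex 0.5 2.4 5.7
   vertex 5.7 1.5 1.7
   vertex 5.0 4.3 3.1
  endloop
 endfacet
 facet normal -0.807 0.267 -0.527
  outer loop
   vertex 0.5 2.4 5.7
   vertex 1.7 0.1 2.7
   vertex 0.1 0.4 5.3
  endloop
 endfacet
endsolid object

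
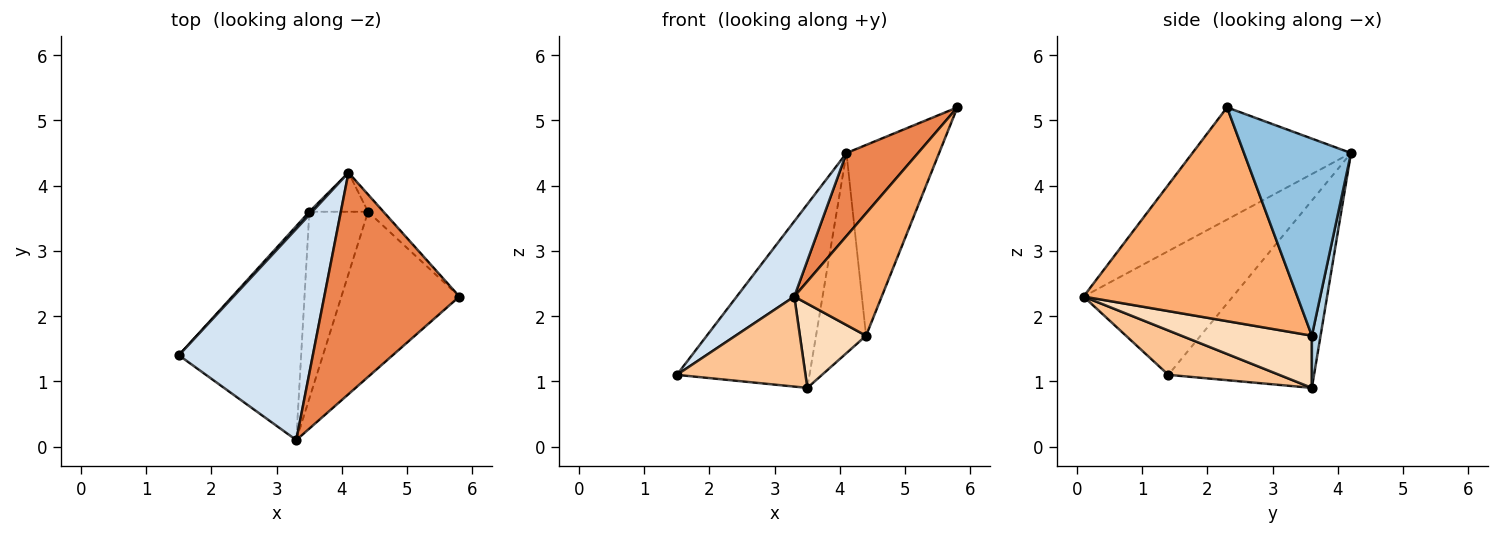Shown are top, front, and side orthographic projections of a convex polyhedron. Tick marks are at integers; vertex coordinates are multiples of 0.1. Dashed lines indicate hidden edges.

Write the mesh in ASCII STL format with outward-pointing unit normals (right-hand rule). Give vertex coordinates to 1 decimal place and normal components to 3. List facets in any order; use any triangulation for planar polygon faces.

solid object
 facet normal -0.739 0.673 0.011
  outer loop
   vertex 3.5 3.6 0.9
   vertex 1.5 1.4 1.1
   vertex 4.1 4.2 4.5
  endloop
 endfacet
 facet normal 0.755 0.653 -0.059
  outer loop
   vertex 4.4 3.6 1.7
   vertex 4.1 4.2 4.5
   vertex 5.8 2.3 5.2
  endloop
 endfacet
 facet normal 0.168 0.967 -0.189
  outer loop
   vertex 4.4 3.6 1.7
   vertex 3.5 3.6 0.9
   vertex 4.1 4.2 4.5
  endloop
 endfacet
 facet normal -0.657 -0.253 0.711
  outer loop
   vertex 3.3 0.1 2.3
   vertex 4.1 4.2 4.5
   vertex 1.5 1.4 1.1
  endloop
 endfacet
 facet normal -0.614 -0.277 0.739
  outer loop
   vertex 3.3 0.1 2.3
   vertex 5.8 2.3 5.2
   vertex 4.1 4.2 4.5
  endloop
 endfacet
 facet normal 0.824 -0.337 -0.455
  outer loop
   vertex 3.3 0.1 2.3
   vertex 4.4 3.6 1.7
   vertex 5.8 2.3 5.2
  endloop
 endfacet
 facet normal 0.317 -0.368 -0.874
  outer loop
   vertex 3.3 0.1 2.3
   vertex 1.5 1.4 1.1
   vertex 3.5 3.6 0.9
  endloop
 endfacet
 facet normal 0.630 -0.319 -0.708
  outer loop
   vertex 3.3 0.1 2.3
   vertex 3.5 3.6 0.9
   vertex 4.4 3.6 1.7
  endloop
 endfacet
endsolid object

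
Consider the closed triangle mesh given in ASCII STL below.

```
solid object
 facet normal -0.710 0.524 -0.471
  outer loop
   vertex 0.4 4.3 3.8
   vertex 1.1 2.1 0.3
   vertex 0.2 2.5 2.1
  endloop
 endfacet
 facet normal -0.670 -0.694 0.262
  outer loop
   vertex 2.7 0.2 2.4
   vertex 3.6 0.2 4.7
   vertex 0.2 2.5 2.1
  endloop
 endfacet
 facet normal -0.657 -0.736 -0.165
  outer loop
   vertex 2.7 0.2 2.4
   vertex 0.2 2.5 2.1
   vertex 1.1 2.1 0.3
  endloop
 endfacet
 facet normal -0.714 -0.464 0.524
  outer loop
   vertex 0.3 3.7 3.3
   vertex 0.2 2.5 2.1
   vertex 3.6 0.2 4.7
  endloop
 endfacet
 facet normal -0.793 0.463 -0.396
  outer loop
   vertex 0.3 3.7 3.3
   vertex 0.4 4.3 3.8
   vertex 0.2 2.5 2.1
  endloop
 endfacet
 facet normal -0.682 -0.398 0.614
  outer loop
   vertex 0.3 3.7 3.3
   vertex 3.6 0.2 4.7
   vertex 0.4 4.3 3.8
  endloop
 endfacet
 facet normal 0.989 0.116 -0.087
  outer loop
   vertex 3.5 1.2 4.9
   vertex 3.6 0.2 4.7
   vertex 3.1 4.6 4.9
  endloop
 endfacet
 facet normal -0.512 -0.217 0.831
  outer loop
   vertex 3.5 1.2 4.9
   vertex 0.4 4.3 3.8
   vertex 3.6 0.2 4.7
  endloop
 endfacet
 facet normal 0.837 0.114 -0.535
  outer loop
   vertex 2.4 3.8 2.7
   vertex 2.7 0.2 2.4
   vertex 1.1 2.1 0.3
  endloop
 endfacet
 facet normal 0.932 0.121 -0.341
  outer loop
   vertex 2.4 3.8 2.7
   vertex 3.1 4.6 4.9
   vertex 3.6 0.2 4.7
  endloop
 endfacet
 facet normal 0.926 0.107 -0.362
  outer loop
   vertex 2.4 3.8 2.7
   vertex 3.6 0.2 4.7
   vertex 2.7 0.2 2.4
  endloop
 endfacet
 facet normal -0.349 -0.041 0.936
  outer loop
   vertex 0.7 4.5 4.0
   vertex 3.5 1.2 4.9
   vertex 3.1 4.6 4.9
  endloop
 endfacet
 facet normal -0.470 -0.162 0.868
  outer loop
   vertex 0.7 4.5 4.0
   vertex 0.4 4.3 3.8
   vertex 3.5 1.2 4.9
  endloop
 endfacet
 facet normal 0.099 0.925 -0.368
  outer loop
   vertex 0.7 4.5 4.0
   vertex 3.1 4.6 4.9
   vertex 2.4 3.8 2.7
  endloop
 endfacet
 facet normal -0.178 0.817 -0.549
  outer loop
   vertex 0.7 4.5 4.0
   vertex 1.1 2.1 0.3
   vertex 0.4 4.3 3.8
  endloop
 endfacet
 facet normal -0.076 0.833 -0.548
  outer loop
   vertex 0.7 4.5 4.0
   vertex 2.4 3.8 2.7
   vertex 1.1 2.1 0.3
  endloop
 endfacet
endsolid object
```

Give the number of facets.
16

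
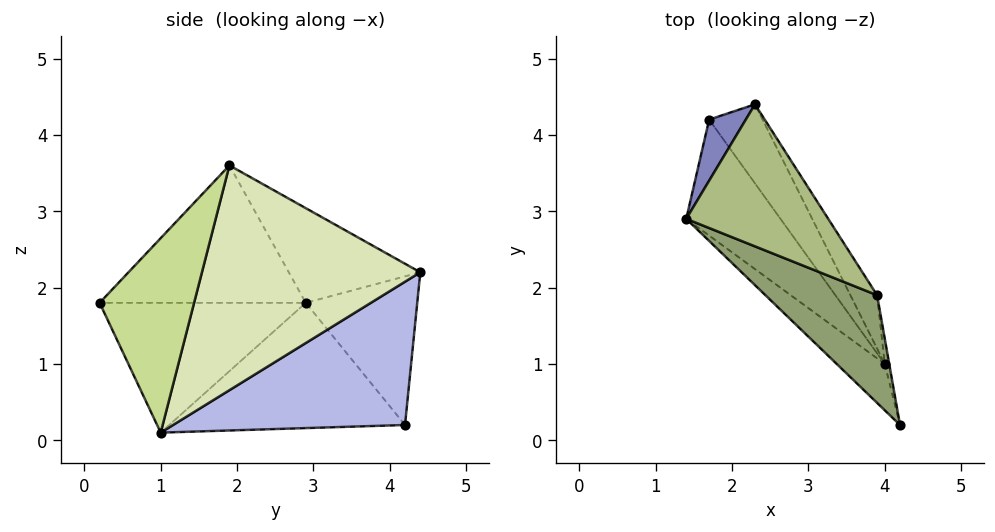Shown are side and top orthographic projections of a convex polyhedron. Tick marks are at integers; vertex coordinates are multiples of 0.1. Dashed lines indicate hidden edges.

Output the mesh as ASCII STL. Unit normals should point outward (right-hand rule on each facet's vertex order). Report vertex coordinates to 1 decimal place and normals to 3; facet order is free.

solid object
 facet normal -0.672 -0.697 -0.249
  outer loop
   vertex 4.0 1.0 0.1
   vertex 4.2 0.2 1.8
   vertex 1.4 2.9 1.8
  endloop
 endfacet
 facet normal -0.862 0.460 0.213
  outer loop
   vertex 1.7 4.2 0.2
   vertex 1.4 2.9 1.8
   vertex 2.3 4.4 2.2
  endloop
 endfacet
 facet normal -0.699 -0.486 -0.526
  outer loop
   vertex 1.7 4.2 0.2
   vertex 4.0 1.0 0.1
   vertex 1.4 2.9 1.8
  endloop
 endfacet
 facet normal 0.773 0.565 -0.288
  outer loop
   vertex 1.7 4.2 0.2
   vertex 2.3 4.4 2.2
   vertex 4.0 1.0 0.1
  endloop
 endfacet
 facet normal -0.605 -0.627 0.491
  outer loop
   vertex 3.9 1.9 3.6
   vertex 1.4 2.9 1.8
   vertex 4.2 0.2 1.8
  endloop
 endfacet
 facet normal -0.551 0.110 0.827
  outer loop
   vertex 3.9 1.9 3.6
   vertex 2.3 4.4 2.2
   vertex 1.4 2.9 1.8
  endloop
 endfacet
 facet normal 0.980 0.197 -0.023
  outer loop
   vertex 3.9 1.9 3.6
   vertex 4.2 0.2 1.8
   vertex 4.0 1.0 0.1
  endloop
 endfacet
 facet normal 0.863 0.495 -0.103
  outer loop
   vertex 3.9 1.9 3.6
   vertex 4.0 1.0 0.1
   vertex 2.3 4.4 2.2
  endloop
 endfacet
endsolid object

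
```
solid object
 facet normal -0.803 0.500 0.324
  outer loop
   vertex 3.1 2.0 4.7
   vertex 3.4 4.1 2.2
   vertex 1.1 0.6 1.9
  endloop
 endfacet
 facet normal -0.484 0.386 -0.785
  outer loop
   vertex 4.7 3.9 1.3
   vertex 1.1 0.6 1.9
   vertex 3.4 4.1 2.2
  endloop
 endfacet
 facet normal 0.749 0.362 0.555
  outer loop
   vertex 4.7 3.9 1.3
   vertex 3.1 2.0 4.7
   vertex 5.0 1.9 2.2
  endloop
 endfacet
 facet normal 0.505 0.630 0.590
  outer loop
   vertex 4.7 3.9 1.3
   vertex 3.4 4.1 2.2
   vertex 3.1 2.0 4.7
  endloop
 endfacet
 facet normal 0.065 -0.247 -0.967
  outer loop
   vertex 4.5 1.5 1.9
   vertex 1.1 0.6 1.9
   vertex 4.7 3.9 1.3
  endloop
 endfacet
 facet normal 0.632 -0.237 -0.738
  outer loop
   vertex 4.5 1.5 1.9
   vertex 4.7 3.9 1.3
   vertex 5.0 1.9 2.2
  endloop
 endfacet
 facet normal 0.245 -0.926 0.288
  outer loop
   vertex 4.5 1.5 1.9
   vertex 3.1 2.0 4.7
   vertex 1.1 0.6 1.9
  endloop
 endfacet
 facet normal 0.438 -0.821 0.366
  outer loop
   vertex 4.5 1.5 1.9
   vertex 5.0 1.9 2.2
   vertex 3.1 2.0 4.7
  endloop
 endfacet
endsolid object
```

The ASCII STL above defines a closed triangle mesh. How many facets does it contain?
8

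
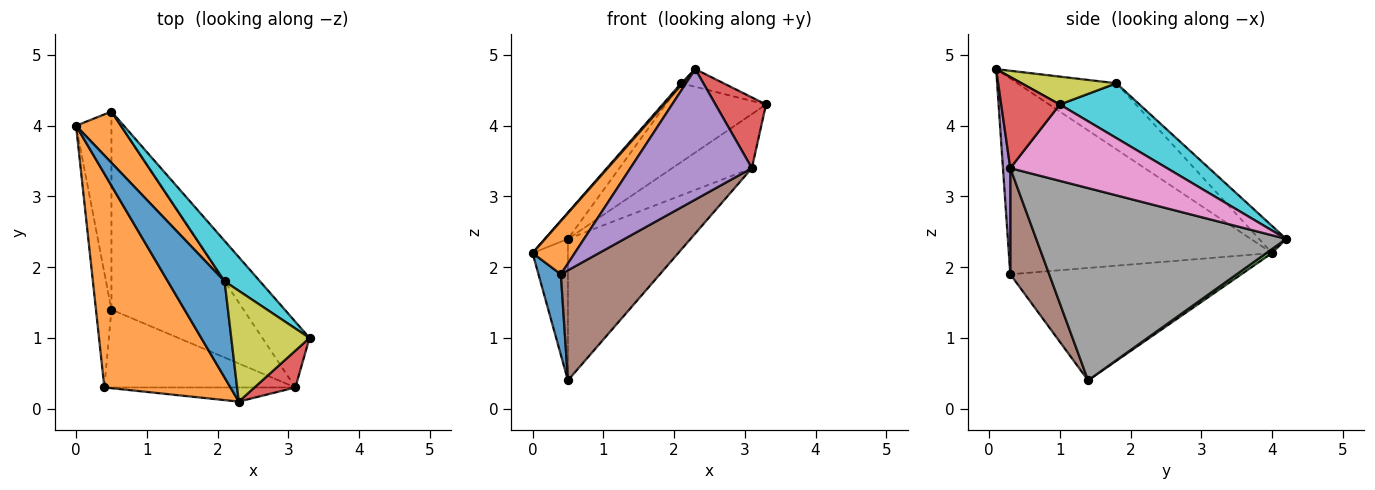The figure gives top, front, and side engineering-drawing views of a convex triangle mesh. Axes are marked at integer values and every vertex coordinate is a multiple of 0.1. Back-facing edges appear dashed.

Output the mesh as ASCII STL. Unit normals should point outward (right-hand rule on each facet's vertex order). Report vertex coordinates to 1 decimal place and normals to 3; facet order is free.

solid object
 facet normal -0.986 -0.096 -0.136
  outer loop
   vertex 0.4 0.3 1.9
   vertex 0.0 4.0 2.2
   vertex 0.5 1.4 0.4
  endloop
 endfacet
 facet normal -0.833 -0.134 0.537
  outer loop
   vertex 0.4 0.3 1.9
   vertex 2.3 0.1 4.8
   vertex 0.0 4.0 2.2
  endloop
 endfacet
 facet normal 0.093 0.579 -0.810
  outer loop
   vertex 0.5 4.2 2.4
   vertex 0.5 1.4 0.4
   vertex 0.0 4.0 2.2
  endloop
 endfacet
 facet normal 0.717 -0.618 0.322
  outer loop
   vertex 3.1 0.3 3.4
   vertex 3.3 1.0 4.3
   vertex 2.3 0.1 4.8
  endloop
 endfacet
 facet normal 0.060 -0.992 -0.108
  outer loop
   vertex 3.1 0.3 3.4
   vertex 2.3 0.1 4.8
   vertex 0.4 0.3 1.9
  endloop
 endfacet
 facet normal 0.305 -0.777 -0.550
  outer loop
   vertex 3.1 0.3 3.4
   vertex 0.4 0.3 1.9
   vertex 0.5 1.4 0.4
  endloop
 endfacet
 facet normal 0.781 0.397 -0.482
  outer loop
   vertex 3.1 0.3 3.4
   vertex 0.5 4.2 2.4
   vertex 3.3 1.0 4.3
  endloop
 endfacet
 facet normal 0.764 0.375 -0.525
  outer loop
   vertex 3.1 0.3 3.4
   vertex 0.5 1.4 0.4
   vertex 0.5 4.2 2.4
  endloop
 endfacet
 facet normal 0.332 0.149 0.932
  outer loop
   vertex 2.1 1.8 4.6
   vertex 2.3 0.1 4.8
   vertex 3.3 1.0 4.3
  endloop
 endfacet
 facet normal 0.577 0.726 0.373
  outer loop
   vertex 2.1 1.8 4.6
   vertex 3.3 1.0 4.3
   vertex 0.5 4.2 2.4
  endloop
 endfacet
 facet normal -0.758 -0.012 0.652
  outer loop
   vertex 2.1 1.8 4.6
   vertex 0.0 4.0 2.2
   vertex 2.3 0.1 4.8
  endloop
 endfacet
 facet normal -0.474 0.402 0.783
  outer loop
   vertex 2.1 1.8 4.6
   vertex 0.5 4.2 2.4
   vertex 0.0 4.0 2.2
  endloop
 endfacet
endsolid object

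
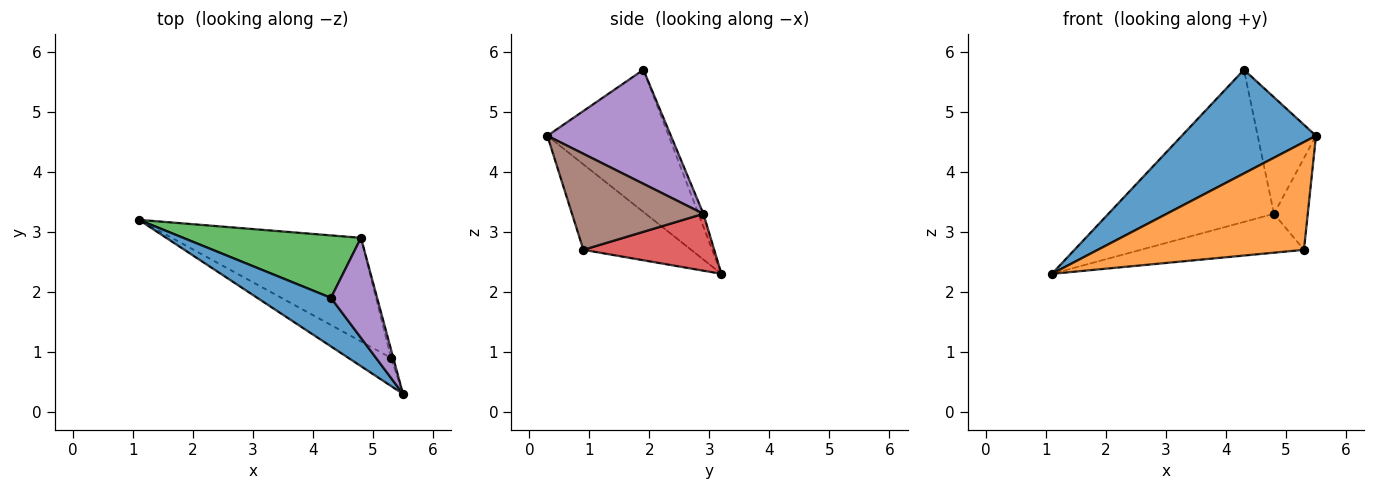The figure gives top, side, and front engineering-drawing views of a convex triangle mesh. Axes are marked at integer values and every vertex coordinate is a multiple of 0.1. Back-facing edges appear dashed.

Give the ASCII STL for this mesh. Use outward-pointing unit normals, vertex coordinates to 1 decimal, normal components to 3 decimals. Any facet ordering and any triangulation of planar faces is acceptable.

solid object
 facet normal -0.633 -0.701 0.328
  outer loop
   vertex 4.3 1.9 5.7
   vertex 1.1 3.2 2.3
   vertex 5.5 0.3 4.6
  endloop
 endfacet
 facet normal -0.451 -0.863 -0.225
  outer loop
   vertex 5.3 0.9 2.7
   vertex 5.5 0.3 4.6
   vertex 1.1 3.2 2.3
  endloop
 endfacet
 facet normal -0.028 0.925 0.380
  outer loop
   vertex 4.8 2.9 3.3
   vertex 1.1 3.2 2.3
   vertex 4.3 1.9 5.7
  endloop
 endfacet
 facet normal 0.271 0.338 -0.901
  outer loop
   vertex 4.8 2.9 3.3
   vertex 5.3 0.9 2.7
   vertex 1.1 3.2 2.3
  endloop
 endfacet
 facet normal 0.849 0.401 0.344
  outer loop
   vertex 4.8 2.9 3.3
   vertex 4.3 1.9 5.7
   vertex 5.5 0.3 4.6
  endloop
 endfacet
 facet normal 0.968 0.249 -0.023
  outer loop
   vertex 4.8 2.9 3.3
   vertex 5.5 0.3 4.6
   vertex 5.3 0.9 2.7
  endloop
 endfacet
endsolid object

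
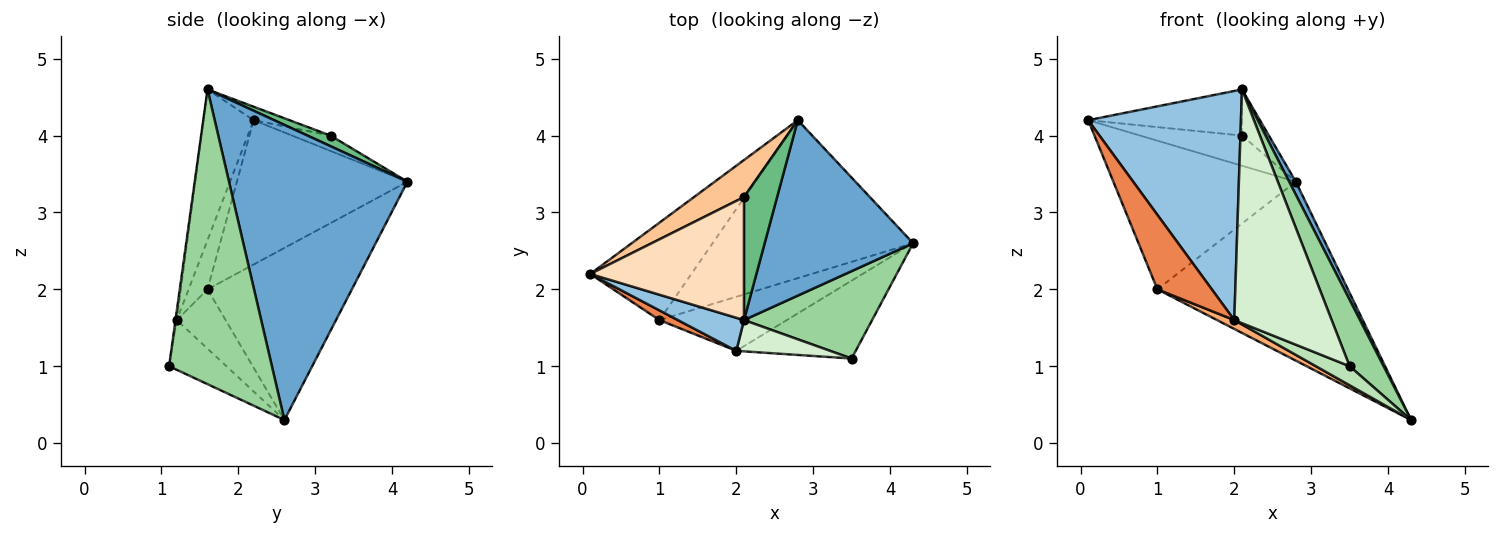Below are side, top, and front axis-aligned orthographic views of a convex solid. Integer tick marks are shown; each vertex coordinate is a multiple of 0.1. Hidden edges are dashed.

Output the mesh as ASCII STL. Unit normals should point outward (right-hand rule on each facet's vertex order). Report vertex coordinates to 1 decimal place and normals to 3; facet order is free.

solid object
 facet normal 0.893 -0.033 0.449
  outer loop
   vertex 2.1 1.6 4.6
   vertex 4.3 2.6 0.3
   vertex 2.8 4.2 3.4
  endloop
 endfacet
 facet normal -0.310 -0.941 0.136
  outer loop
   vertex 2.0 1.2 1.6
   vertex 2.1 1.6 4.6
   vertex 0.1 2.2 4.2
  endloop
 endfacet
 facet normal -0.616 0.659 -0.432
  outer loop
   vertex 1.0 1.6 2.0
   vertex 0.1 2.2 4.2
   vertex 2.8 4.2 3.4
  endloop
 endfacet
 facet normal -0.494 0.652 -0.575
  outer loop
   vertex 1.0 1.6 2.0
   vertex 2.8 4.2 3.4
   vertex 4.3 2.6 0.3
  endloop
 endfacet
 facet normal -0.326 -0.937 0.122
  outer loop
   vertex 1.0 1.6 2.0
   vertex 2.0 1.2 1.6
   vertex 0.1 2.2 4.2
  endloop
 endfacet
 facet normal -0.417 -0.147 -0.897
  outer loop
   vertex 1.0 1.6 2.0
   vertex 4.3 2.6 0.3
   vertex 2.0 1.2 1.6
  endloop
 endfacet
 facet normal -0.232 0.615 0.754
  outer loop
   vertex 2.1 3.2 4.0
   vertex 2.8 4.2 3.4
   vertex 0.1 2.2 4.2
  endloop
 endfacet
 facet normal -0.082 0.350 0.933
  outer loop
   vertex 2.1 3.2 4.0
   vertex 0.1 2.2 4.2
   vertex 2.1 1.6 4.6
  endloop
 endfacet
 facet normal 0.288 0.336 0.897
  outer loop
   vertex 2.1 3.2 4.0
   vertex 2.1 1.6 4.6
   vertex 2.8 4.2 3.4
  endloop
 endfacet
 facet normal 0.878 -0.290 0.382
  outer loop
   vertex 3.5 1.1 1.0
   vertex 4.3 2.6 0.3
   vertex 2.1 1.6 4.6
  endloop
 endfacet
 facet normal -0.375 -0.220 -0.901
  outer loop
   vertex 3.5 1.1 1.0
   vertex 2.0 1.2 1.6
   vertex 4.3 2.6 0.3
  endloop
 endfacet
 facet normal -0.013 -0.991 0.133
  outer loop
   vertex 3.5 1.1 1.0
   vertex 2.1 1.6 4.6
   vertex 2.0 1.2 1.6
  endloop
 endfacet
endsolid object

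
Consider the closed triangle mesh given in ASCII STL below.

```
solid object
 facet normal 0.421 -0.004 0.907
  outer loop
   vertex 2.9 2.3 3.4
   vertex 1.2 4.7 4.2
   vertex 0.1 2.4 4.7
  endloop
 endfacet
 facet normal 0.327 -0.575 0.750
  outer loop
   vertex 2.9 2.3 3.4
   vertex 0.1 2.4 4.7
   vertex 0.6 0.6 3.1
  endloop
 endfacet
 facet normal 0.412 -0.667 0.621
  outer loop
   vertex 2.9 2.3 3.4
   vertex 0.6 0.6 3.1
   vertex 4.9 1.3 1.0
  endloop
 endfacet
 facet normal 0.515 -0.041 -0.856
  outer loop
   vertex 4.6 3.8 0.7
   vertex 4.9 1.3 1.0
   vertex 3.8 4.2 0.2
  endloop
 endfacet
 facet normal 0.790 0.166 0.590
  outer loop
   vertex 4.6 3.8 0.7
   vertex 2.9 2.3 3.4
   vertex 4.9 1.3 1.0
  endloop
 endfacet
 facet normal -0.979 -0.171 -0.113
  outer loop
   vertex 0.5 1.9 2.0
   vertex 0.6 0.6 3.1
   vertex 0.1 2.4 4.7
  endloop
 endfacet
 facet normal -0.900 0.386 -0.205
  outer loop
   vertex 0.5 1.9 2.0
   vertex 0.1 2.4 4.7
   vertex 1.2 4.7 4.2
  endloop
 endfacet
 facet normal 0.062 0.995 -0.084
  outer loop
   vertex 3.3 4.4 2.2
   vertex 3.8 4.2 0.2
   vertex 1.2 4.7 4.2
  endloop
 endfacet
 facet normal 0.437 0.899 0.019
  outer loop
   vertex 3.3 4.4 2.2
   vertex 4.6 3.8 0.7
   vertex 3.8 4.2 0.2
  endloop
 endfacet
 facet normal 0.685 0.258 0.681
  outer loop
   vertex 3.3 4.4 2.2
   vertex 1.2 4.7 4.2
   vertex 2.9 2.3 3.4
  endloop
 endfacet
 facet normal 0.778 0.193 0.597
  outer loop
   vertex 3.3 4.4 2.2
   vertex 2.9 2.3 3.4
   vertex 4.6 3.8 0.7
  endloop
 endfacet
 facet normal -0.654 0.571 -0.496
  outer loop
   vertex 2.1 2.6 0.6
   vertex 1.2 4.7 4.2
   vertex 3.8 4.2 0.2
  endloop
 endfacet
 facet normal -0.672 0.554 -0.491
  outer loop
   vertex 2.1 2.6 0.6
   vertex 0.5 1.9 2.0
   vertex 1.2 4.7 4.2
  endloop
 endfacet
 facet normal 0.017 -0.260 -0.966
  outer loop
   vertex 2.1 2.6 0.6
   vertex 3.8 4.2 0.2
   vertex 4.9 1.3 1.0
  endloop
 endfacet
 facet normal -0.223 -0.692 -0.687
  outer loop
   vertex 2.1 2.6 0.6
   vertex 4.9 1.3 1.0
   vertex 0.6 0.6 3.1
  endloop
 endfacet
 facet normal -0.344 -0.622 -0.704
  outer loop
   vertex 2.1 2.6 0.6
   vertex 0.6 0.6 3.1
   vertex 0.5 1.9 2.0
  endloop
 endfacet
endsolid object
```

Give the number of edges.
24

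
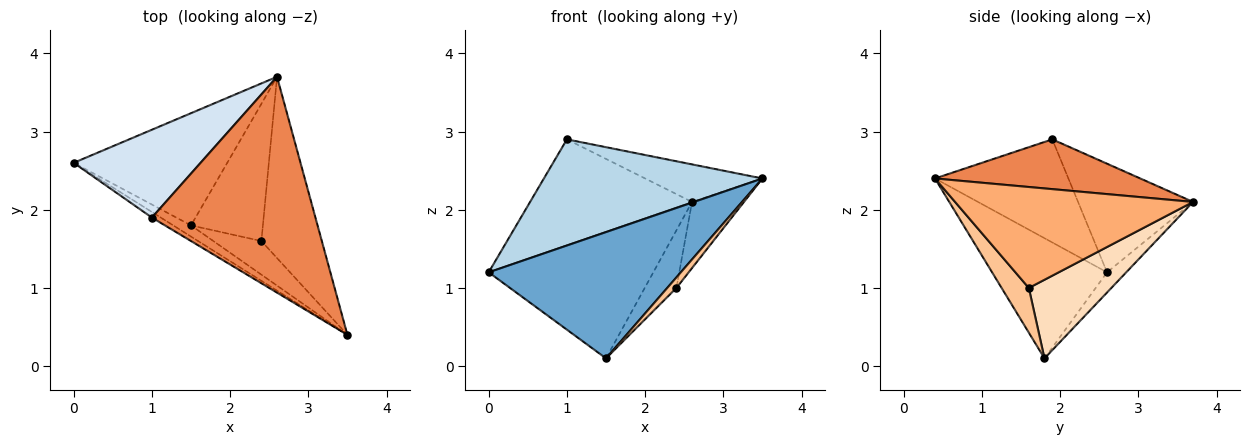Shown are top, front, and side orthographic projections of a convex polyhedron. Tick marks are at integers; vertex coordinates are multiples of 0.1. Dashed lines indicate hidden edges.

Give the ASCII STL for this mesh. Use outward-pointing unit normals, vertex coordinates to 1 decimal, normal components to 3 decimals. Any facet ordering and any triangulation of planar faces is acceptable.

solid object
 facet normal -0.512 -0.856 -0.076
  outer loop
   vertex 1.5 1.8 0.1
   vertex 3.5 0.4 2.4
   vertex 0.0 2.6 1.2
  endloop
 endfacet
 facet normal -0.087 0.746 -0.661
  outer loop
   vertex 1.5 1.8 0.1
   vertex 0.0 2.6 1.2
   vertex 2.6 3.7 2.1
  endloop
 endfacet
 facet normal -0.521 -0.853 -0.045
  outer loop
   vertex 1.0 1.9 2.9
   vertex 0.0 2.6 1.2
   vertex 3.5 0.4 2.4
  endloop
 endfacet
 facet normal -0.480 0.675 0.560
  outer loop
   vertex 1.0 1.9 2.9
   vertex 2.6 3.7 2.1
   vertex 0.0 2.6 1.2
  endloop
 endfacet
 facet normal 0.287 0.164 0.944
  outer loop
   vertex 1.0 1.9 2.9
   vertex 3.5 0.4 2.4
   vertex 2.6 3.7 2.1
  endloop
 endfacet
 facet normal 0.843 0.184 -0.505
  outer loop
   vertex 2.4 1.6 1.0
   vertex 2.6 3.7 2.1
   vertex 3.5 0.4 2.4
  endloop
 endfacet
 facet normal 0.664 -0.224 -0.714
  outer loop
   vertex 2.4 1.6 1.0
   vertex 3.5 0.4 2.4
   vertex 1.5 1.8 0.1
  endloop
 endfacet
 facet normal 0.710 0.273 -0.649
  outer loop
   vertex 2.4 1.6 1.0
   vertex 1.5 1.8 0.1
   vertex 2.6 3.7 2.1
  endloop
 endfacet
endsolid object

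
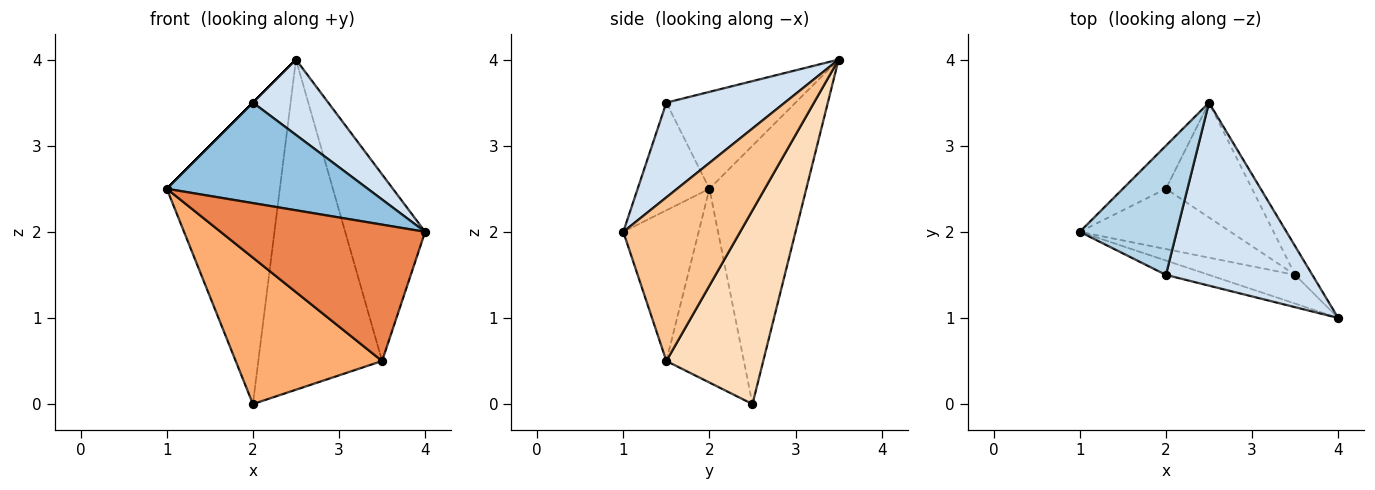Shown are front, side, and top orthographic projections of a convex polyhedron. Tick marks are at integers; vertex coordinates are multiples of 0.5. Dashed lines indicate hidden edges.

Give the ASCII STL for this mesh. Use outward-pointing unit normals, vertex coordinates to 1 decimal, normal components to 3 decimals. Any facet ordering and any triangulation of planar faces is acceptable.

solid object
 facet normal -0.647 0.755 -0.108
  outer loop
   vertex 2.0 2.5 0.0
   vertex 1.0 2.0 2.5
   vertex 2.5 3.5 4.0
  endloop
 endfacet
 facet normal -0.333 -0.933 -0.133
  outer loop
   vertex 2.0 1.5 3.5
   vertex 1.0 2.0 2.5
   vertex 4.0 1.0 2.0
  endloop
 endfacet
 facet normal -0.707 0.000 0.707
  outer loop
   vertex 2.0 1.5 3.5
   vertex 2.5 3.5 4.0
   vertex 1.0 2.0 2.5
  endloop
 endfacet
 facet normal 0.513 -0.327 0.793
  outer loop
   vertex 2.0 1.5 3.5
   vertex 4.0 1.0 2.0
   vertex 2.5 3.5 4.0
  endloop
 endfacet
 facet normal -0.339 -0.921 -0.194
  outer loop
   vertex 3.5 1.5 0.5
   vertex 4.0 1.0 2.0
   vertex 1.0 2.0 2.5
  endloop
 endfacet
 facet normal -0.440 -0.831 -0.342
  outer loop
   vertex 3.5 1.5 0.5
   vertex 1.0 2.0 2.5
   vertex 2.0 2.5 0.0
  endloop
 endfacet
 facet normal 0.822 0.563 -0.087
  outer loop
   vertex 3.5 1.5 0.5
   vertex 2.5 3.5 4.0
   vertex 4.0 1.0 2.0
  endloop
 endfacet
 facet normal 0.594 0.760 -0.264
  outer loop
   vertex 3.5 1.5 0.5
   vertex 2.0 2.5 0.0
   vertex 2.5 3.5 4.0
  endloop
 endfacet
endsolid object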